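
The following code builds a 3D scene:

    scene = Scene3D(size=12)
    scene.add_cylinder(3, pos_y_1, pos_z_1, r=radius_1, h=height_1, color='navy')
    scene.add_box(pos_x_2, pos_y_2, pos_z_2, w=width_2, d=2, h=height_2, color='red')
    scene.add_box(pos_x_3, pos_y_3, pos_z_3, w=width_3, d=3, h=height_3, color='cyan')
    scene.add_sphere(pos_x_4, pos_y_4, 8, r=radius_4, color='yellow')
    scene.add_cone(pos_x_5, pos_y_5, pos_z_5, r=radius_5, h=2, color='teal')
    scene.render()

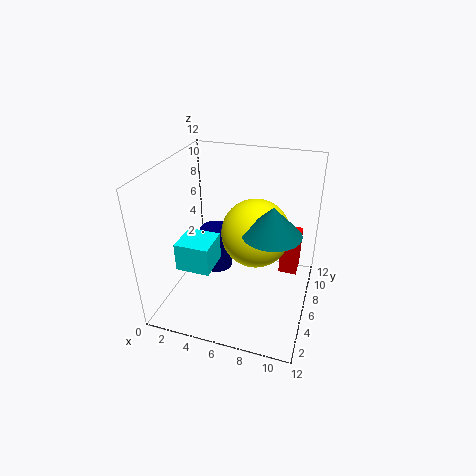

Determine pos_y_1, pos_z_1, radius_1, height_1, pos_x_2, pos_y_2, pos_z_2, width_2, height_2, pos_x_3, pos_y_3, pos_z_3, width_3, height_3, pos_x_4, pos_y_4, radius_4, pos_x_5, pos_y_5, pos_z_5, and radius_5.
pos_y_1 = 8.5; pos_z_1 = 1; radius_1 = 1.5; height_1 = 4; pos_x_2 = 9.5; pos_y_2 = 6.5; pos_z_2 = 3; width_2 = 1.5; height_2 = 3.5; pos_x_3 = 1; pos_y_3 = 4; pos_z_3 = 3; width_3 = 3; height_3 = 2.5; pos_x_4 = 8; pos_y_4 = 4; radius_4 = 2.5; pos_x_5 = 9.5; pos_y_5 = 2.5; pos_z_5 = 9; radius_5 = 2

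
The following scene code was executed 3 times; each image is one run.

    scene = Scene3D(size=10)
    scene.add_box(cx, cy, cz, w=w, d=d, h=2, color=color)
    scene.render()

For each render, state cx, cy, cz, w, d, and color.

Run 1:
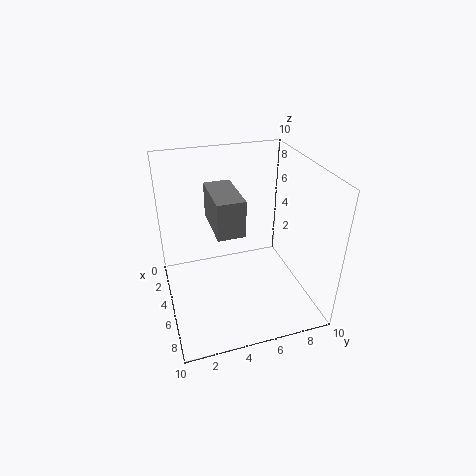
cx = 6.5, cy = 2.5, cz = 8, w = 3, d = 1.5, color = 'gray'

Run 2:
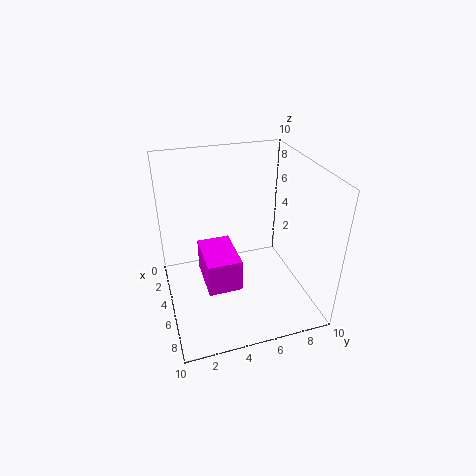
cx = 6, cy = 2, cz = 4, w = 3, d = 2, color = 'magenta'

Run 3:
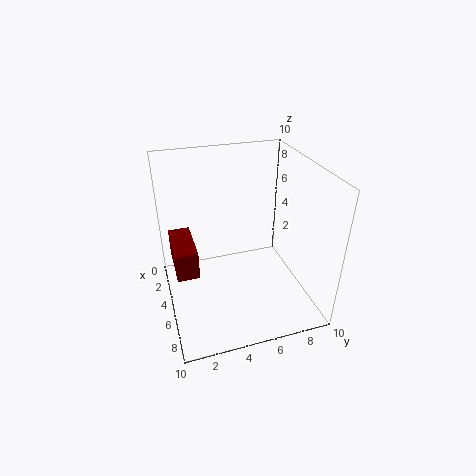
cx = 2.5, cy = 0.5, cz = 3, w = 3.5, d = 1.5, color = 'maroon'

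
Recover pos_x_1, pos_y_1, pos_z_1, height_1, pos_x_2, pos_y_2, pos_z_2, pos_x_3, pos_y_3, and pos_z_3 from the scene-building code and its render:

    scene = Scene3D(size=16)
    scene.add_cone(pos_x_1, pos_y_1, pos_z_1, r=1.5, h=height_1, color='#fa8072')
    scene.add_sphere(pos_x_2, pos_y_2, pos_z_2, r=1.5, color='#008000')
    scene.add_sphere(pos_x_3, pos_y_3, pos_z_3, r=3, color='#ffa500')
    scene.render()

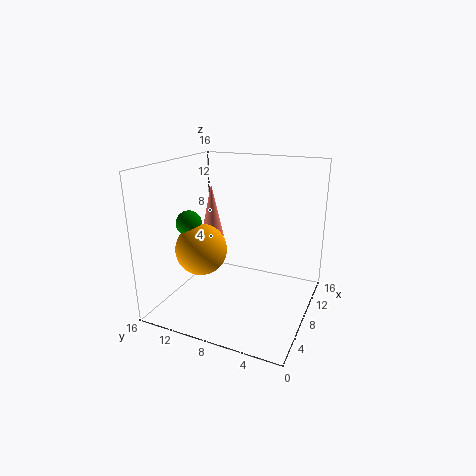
pos_x_1 = 13, pos_y_1 = 14, pos_z_1 = 5.5, height_1 = 7, pos_x_2 = 7.5, pos_y_2 = 14, pos_z_2 = 9, pos_x_3 = 7.5, pos_y_3 = 12.5, pos_z_3 = 6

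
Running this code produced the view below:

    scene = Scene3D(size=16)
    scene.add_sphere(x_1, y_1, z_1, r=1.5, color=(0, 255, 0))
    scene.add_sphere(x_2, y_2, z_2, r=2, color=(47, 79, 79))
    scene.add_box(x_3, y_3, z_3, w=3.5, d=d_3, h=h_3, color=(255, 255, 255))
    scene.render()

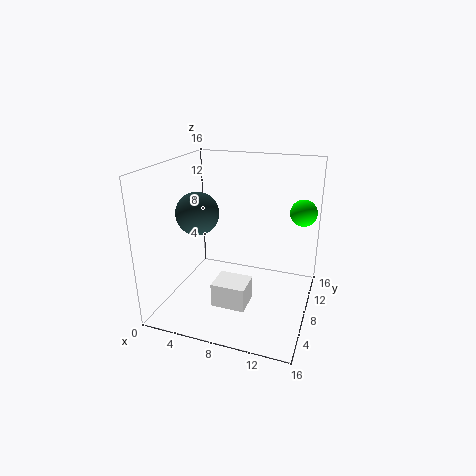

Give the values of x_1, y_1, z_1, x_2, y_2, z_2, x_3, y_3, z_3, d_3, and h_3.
x_1 = 14.5; y_1 = 11.5; z_1 = 10.5; x_2 = 6; y_2 = 2.5; z_2 = 12.5; x_3 = 7; y_3 = 2.5; z_3 = 2.5; d_3 = 3; h_3 = 2.5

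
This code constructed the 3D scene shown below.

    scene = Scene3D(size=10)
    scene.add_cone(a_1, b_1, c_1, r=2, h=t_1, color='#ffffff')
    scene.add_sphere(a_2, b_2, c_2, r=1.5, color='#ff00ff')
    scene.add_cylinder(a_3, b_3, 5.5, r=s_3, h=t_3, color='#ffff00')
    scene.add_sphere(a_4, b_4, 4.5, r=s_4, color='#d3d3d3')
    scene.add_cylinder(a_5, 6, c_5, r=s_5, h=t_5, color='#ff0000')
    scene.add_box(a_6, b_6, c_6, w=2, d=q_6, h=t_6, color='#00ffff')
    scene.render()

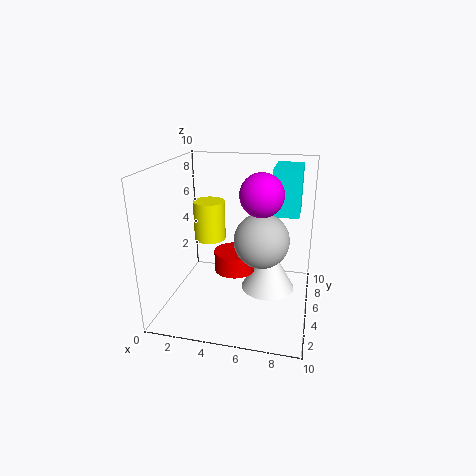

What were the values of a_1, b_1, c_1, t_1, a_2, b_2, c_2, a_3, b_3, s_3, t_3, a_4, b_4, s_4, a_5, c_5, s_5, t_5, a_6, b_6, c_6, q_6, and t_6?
a_1 = 7
b_1 = 6.5
c_1 = 0.5
t_1 = 3.5
a_2 = 6.5
b_2 = 5.5
c_2 = 8
a_3 = 3.5
b_3 = 3.5
s_3 = 1
t_3 = 2.5
a_4 = 6.5
b_4 = 6
s_4 = 2
a_5 = 4.5
c_5 = 2
s_5 = 1.5
t_5 = 1.5
a_6 = 7
b_6 = 7
c_6 = 6
q_6 = 3
t_6 = 3.5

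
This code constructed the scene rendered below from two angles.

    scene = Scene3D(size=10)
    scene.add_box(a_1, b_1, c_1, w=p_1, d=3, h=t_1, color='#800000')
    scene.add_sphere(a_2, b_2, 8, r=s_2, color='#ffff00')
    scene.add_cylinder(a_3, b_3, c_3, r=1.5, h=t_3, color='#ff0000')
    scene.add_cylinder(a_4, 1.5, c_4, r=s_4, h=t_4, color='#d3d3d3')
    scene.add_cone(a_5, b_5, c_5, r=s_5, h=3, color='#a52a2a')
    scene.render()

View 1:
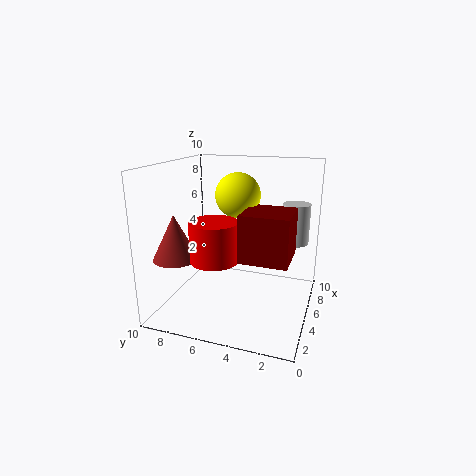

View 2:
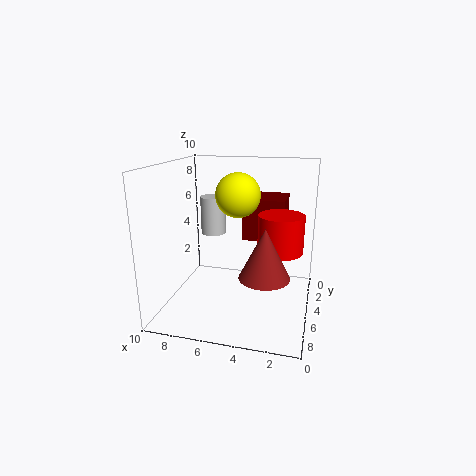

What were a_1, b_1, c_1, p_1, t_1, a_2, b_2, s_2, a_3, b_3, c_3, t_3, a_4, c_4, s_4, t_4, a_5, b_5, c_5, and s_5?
a_1 = 2, b_1 = 1, c_1 = 4.5, p_1 = 3, t_1 = 3, a_2 = 5, b_2 = 5, s_2 = 1.5, a_3 = 2, b_3 = 5.5, c_3 = 4.5, t_3 = 2.5, a_4 = 8, c_4 = 4, s_4 = 1, t_4 = 3, a_5 = 2.5, b_5 = 8.5, c_5 = 4, s_5 = 1.5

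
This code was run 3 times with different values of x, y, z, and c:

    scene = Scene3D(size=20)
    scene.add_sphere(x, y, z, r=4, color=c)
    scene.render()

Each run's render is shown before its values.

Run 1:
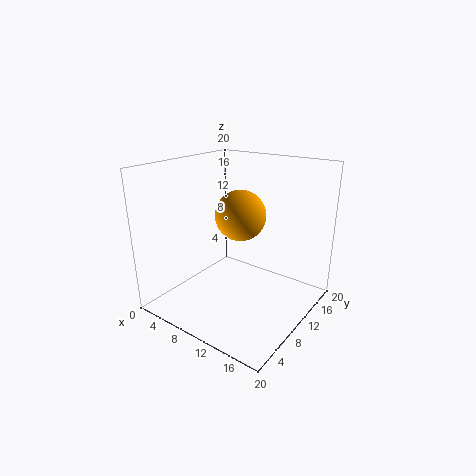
x = 6.5
y = 15.5
z = 11
c = 'orange'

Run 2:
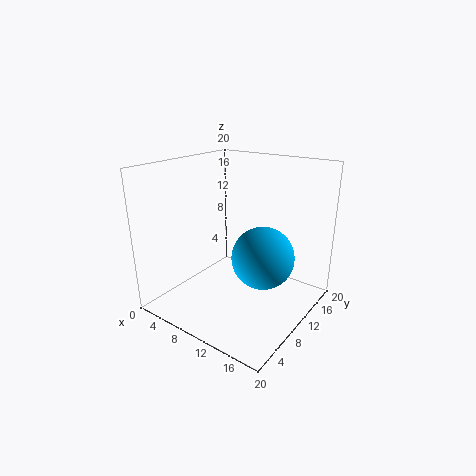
x = 15
y = 8.5
z = 9
c = 'deepskyblue'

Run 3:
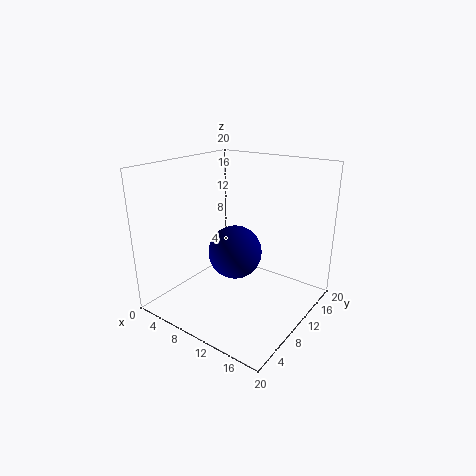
x = 8
y = 12
z = 6.5
c = 'navy'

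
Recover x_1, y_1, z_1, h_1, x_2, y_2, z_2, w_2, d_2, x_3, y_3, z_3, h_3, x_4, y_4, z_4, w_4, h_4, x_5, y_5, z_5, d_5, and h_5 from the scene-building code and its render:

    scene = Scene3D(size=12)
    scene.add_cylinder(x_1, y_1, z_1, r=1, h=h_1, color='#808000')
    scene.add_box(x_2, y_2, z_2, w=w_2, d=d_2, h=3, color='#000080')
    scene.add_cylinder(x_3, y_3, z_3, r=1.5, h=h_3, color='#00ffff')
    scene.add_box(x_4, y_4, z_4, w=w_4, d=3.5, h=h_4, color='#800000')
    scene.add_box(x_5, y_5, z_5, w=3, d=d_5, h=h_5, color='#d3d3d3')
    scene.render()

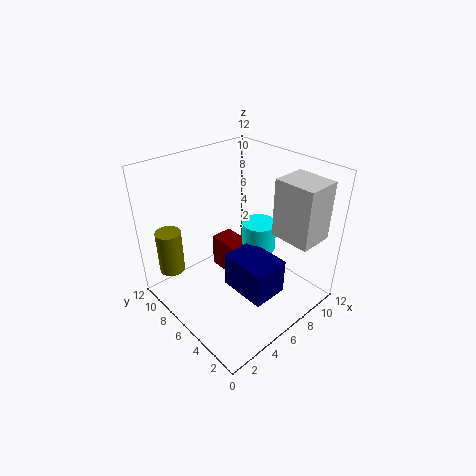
x_1 = 1
y_1 = 8.5
z_1 = 4
h_1 = 3.5
x_2 = 4.5
y_2 = 2
z_2 = 2
w_2 = 3
d_2 = 4
x_3 = 8.5
y_3 = 6
z_3 = 4
h_3 = 2.5
x_4 = 6
y_4 = 6
z_4 = 1.5
w_4 = 2
h_4 = 3
x_5 = 8.5
y_5 = 1
z_5 = 6
d_5 = 3.5
h_5 = 5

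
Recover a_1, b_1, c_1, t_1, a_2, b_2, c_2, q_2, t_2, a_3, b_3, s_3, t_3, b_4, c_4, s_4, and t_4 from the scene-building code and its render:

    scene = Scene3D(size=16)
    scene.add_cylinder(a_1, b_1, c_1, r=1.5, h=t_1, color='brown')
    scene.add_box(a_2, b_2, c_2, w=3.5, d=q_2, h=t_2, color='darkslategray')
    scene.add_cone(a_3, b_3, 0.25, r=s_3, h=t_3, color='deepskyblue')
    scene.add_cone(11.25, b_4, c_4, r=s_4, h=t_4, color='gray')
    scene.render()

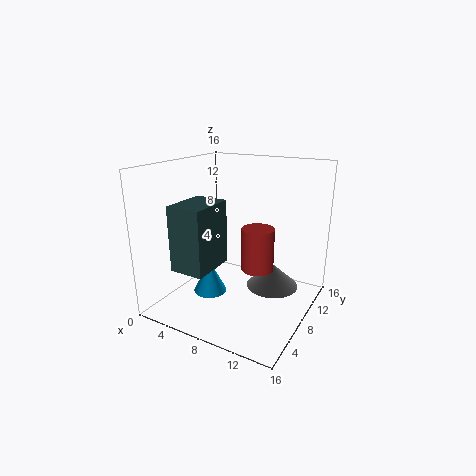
a_1 = 12.5, b_1 = 3.75, c_1 = 7.25, t_1 = 4, a_2 = 4.75, b_2 = 0.5, c_2 = 6.5, q_2 = 4.75, t_2 = 6.5, a_3 = 4, b_3 = 8, s_3 = 2, t_3 = 4, b_4 = 10.5, c_4 = 1.75, s_4 = 3, t_4 = 2.75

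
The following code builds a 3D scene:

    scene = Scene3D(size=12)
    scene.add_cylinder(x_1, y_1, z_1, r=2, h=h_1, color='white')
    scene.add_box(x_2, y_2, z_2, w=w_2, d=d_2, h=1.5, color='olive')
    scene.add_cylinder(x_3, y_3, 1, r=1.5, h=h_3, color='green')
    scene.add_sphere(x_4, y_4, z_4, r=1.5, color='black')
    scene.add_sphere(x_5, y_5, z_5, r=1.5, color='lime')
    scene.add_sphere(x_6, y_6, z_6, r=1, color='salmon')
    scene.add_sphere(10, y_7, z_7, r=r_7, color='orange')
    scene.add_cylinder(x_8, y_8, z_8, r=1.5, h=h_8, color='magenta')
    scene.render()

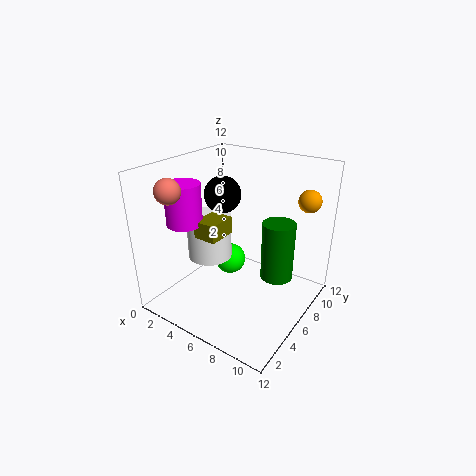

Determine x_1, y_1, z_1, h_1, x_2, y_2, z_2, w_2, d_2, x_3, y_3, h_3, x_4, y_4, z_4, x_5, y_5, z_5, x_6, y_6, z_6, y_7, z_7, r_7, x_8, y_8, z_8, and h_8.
x_1 = 2.5
y_1 = 6.5
z_1 = 3
h_1 = 4
x_2 = 3
y_2 = 4
z_2 = 6
w_2 = 2
d_2 = 2.5
x_3 = 8
y_3 = 9.5
h_3 = 5.5
x_4 = 4.5
y_4 = 6
z_4 = 9.5
x_5 = 3
y_5 = 9
z_5 = 1.5
x_6 = 2.5
y_6 = 2
z_6 = 10.5
y_7 = 11
z_7 = 8.5
r_7 = 1
x_8 = 2
y_8 = 4
z_8 = 7
h_8 = 3.5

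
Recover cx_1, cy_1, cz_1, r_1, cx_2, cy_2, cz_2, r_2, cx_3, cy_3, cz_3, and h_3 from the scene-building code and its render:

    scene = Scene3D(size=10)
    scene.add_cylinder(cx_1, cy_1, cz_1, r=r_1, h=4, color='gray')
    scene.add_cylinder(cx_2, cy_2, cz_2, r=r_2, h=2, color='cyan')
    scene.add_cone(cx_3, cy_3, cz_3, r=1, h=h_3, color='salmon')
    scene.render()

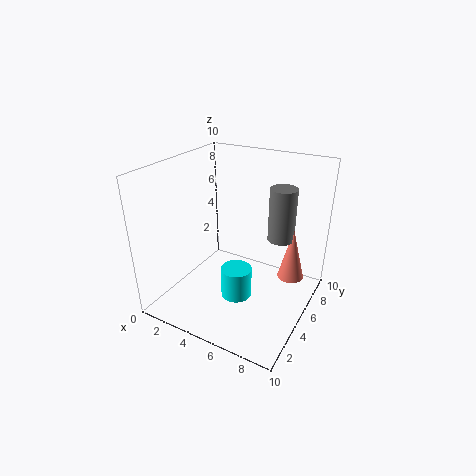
cx_1 = 7; cy_1 = 8; cz_1 = 4; r_1 = 1; cx_2 = 6; cy_2 = 3; cz_2 = 2; r_2 = 1; cx_3 = 8; cy_3 = 8; cz_3 = 1; h_3 = 4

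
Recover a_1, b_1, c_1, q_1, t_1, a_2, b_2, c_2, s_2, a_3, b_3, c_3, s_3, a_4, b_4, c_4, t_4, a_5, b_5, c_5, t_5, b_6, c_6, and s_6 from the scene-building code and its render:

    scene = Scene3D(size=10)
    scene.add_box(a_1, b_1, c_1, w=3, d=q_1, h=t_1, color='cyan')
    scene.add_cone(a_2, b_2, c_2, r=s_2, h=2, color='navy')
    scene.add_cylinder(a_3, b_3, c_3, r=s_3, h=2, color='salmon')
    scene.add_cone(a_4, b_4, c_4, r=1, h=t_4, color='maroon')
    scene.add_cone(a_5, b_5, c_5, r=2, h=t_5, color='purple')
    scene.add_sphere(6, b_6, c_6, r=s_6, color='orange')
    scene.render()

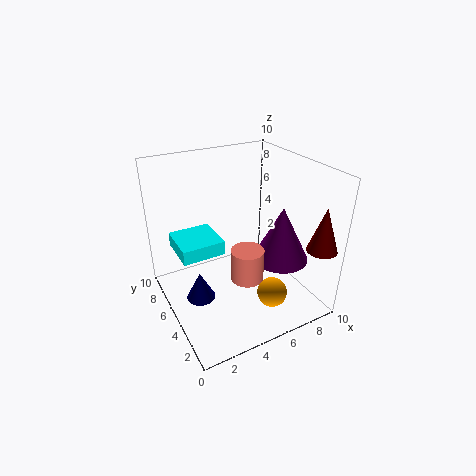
a_1 = 1
b_1 = 5
c_1 = 4
q_1 = 3
t_1 = 1
a_2 = 2
b_2 = 5
c_2 = 1
s_2 = 1
a_3 = 4
b_3 = 2
c_3 = 4
s_3 = 1
a_4 = 9
b_4 = 1
c_4 = 5
t_4 = 3
a_5 = 8
b_5 = 4
c_5 = 3
t_5 = 4
b_6 = 2
c_6 = 2
s_6 = 1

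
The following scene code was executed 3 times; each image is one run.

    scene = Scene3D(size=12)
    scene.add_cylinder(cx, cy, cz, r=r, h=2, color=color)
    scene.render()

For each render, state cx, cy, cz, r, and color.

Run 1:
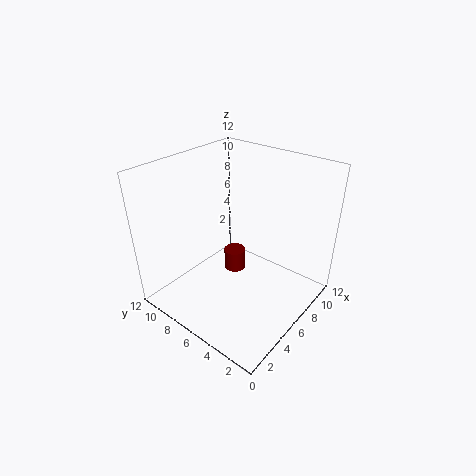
cx = 8, cy = 8, cz = 1, r = 1, color = 'maroon'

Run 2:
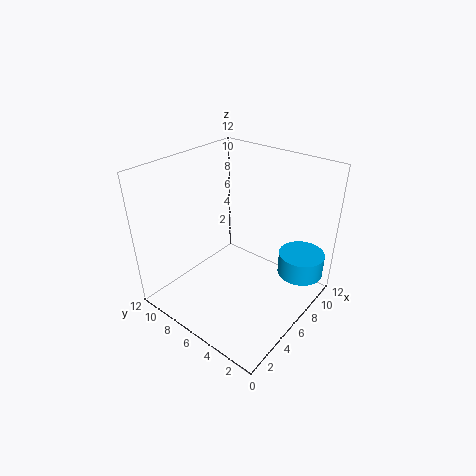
cx = 10, cy = 2, cz = 2, r = 2, color = 'deepskyblue'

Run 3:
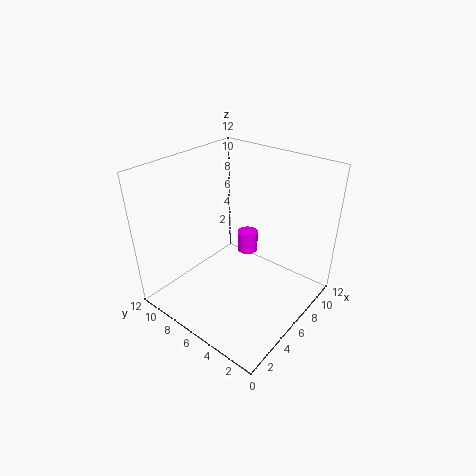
cx = 10, cy = 8, cz = 2, r = 1, color = 'magenta'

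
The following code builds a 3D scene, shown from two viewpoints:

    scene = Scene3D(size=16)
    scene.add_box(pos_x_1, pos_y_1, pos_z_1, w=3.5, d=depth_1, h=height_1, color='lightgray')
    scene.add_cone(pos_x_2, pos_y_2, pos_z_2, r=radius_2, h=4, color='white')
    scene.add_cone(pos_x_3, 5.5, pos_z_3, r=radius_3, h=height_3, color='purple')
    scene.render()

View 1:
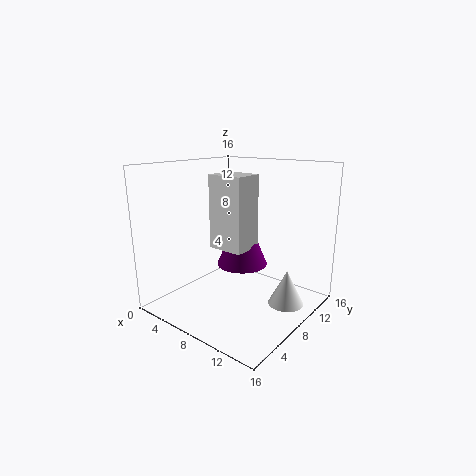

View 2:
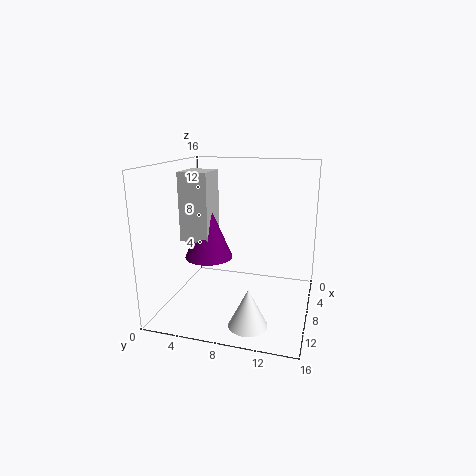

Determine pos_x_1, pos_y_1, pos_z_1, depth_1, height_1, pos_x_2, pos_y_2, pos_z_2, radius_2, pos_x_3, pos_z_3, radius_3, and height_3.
pos_x_1 = 8.5; pos_y_1 = 3; pos_z_1 = 8.5; depth_1 = 3; height_1 = 7; pos_x_2 = 13; pos_y_2 = 10.5; pos_z_2 = 0.5; radius_2 = 2; pos_x_3 = 10.5; pos_z_3 = 6.5; radius_3 = 2.5; height_3 = 6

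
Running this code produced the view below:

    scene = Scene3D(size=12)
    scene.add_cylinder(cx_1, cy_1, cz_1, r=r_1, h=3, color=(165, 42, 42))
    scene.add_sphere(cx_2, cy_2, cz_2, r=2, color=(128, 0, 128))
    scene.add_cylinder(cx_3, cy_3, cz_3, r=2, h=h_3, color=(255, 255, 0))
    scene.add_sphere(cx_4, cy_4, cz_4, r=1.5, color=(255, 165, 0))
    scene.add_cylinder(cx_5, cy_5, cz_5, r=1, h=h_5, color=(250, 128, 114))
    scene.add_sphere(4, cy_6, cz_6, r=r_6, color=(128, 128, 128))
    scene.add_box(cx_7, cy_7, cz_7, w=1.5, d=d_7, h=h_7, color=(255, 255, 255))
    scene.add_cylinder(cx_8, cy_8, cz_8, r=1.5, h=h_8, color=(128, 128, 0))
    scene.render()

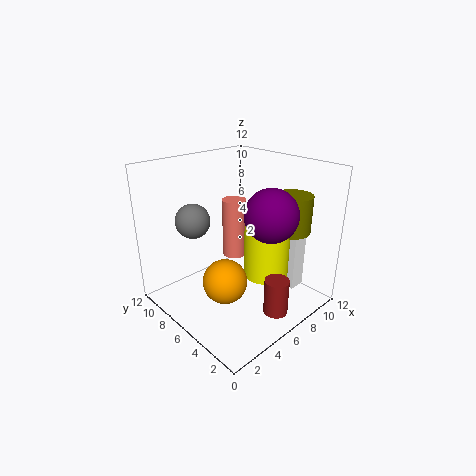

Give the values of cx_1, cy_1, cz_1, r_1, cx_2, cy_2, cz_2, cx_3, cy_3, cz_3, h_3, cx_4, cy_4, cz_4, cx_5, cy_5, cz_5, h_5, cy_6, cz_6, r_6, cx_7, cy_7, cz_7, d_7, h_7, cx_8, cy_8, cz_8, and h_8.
cx_1 = 6.5
cy_1 = 2
cz_1 = 0.5
r_1 = 1
cx_2 = 6
cy_2 = 2.5
cz_2 = 9
cx_3 = 8.5
cy_3 = 5
cz_3 = 2
h_3 = 6
cx_4 = 1.5
cy_4 = 2.5
cz_4 = 5.5
cx_5 = 6.5
cy_5 = 7
cz_5 = 4
h_5 = 5
cy_6 = 9.5
cz_6 = 7
r_6 = 1.5
cx_7 = 10
cy_7 = 3
cz_7 = 0.5
d_7 = 3
h_7 = 5
cx_8 = 8.5
cy_8 = 2.5
cz_8 = 7
h_8 = 3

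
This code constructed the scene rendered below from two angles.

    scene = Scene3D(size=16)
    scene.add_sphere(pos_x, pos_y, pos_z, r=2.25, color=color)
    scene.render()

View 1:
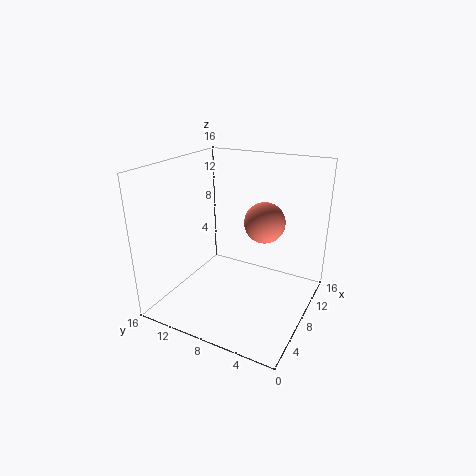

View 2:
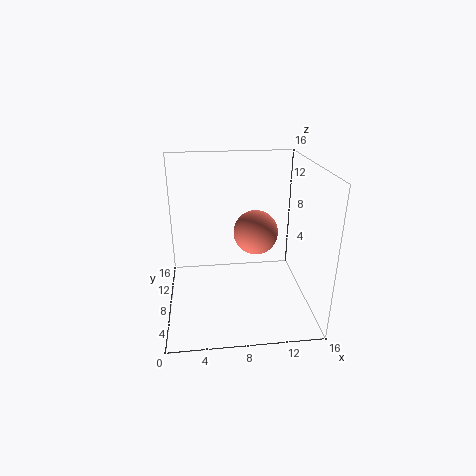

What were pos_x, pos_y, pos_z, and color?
pos_x = 9.5
pos_y = 5.5
pos_z = 9.75
color = 'salmon'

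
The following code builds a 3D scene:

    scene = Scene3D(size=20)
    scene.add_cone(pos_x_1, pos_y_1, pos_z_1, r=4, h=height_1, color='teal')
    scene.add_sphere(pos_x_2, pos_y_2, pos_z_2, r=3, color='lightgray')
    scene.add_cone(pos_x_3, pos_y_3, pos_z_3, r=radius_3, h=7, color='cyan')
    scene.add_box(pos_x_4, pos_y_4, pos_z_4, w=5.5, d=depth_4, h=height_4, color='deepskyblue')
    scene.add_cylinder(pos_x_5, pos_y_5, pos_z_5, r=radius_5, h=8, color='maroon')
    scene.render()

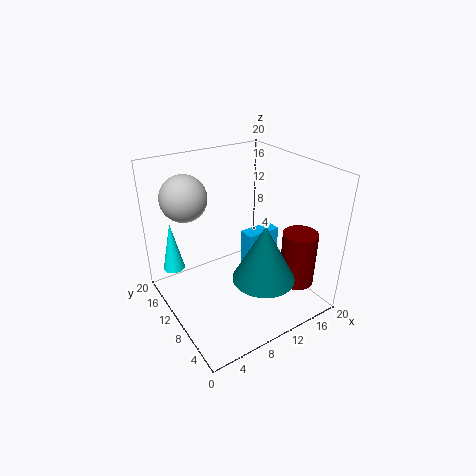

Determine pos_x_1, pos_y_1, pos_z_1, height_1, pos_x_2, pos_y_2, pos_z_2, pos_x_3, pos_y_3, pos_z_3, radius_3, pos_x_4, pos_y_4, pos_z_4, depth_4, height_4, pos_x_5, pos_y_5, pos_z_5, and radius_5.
pos_x_1 = 10
pos_y_1 = 4
pos_z_1 = 7
height_1 = 7.5
pos_x_2 = 3.5
pos_y_2 = 12.5
pos_z_2 = 16.5
pos_x_3 = 2
pos_y_3 = 14.5
pos_z_3 = 5.5
radius_3 = 1.5
pos_x_4 = 13.5
pos_y_4 = 12
pos_z_4 = 1
depth_4 = 2.5
height_4 = 7
pos_x_5 = 17.5
pos_y_5 = 5.5
pos_z_5 = 2.5
radius_5 = 2.5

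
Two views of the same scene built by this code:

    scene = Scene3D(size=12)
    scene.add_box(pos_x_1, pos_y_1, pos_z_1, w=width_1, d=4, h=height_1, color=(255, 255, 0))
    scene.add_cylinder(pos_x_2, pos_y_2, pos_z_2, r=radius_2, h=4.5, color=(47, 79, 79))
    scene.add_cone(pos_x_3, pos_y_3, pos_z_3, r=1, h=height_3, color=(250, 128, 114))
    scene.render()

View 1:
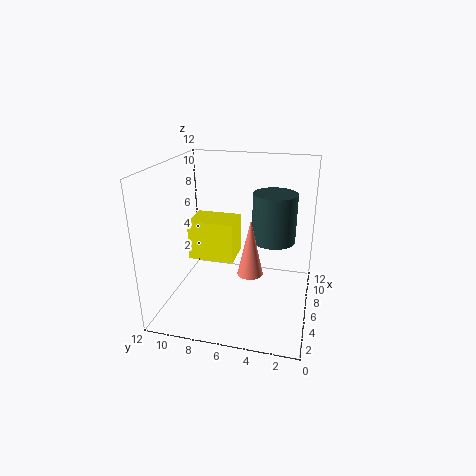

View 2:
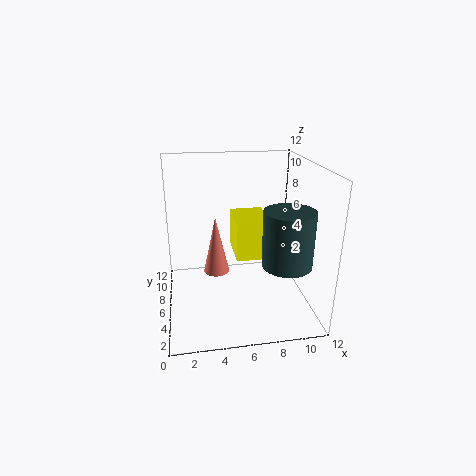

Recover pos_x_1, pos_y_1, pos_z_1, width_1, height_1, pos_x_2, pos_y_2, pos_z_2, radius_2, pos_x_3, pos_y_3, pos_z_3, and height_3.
pos_x_1 = 6, pos_y_1 = 6.5, pos_z_1 = 3.5, width_1 = 3, height_1 = 3.5, pos_x_2 = 9.5, pos_y_2 = 3.5, pos_z_2 = 4.5, radius_2 = 2, pos_x_3 = 4, pos_y_3 = 4.5, pos_z_3 = 4, height_3 = 4.5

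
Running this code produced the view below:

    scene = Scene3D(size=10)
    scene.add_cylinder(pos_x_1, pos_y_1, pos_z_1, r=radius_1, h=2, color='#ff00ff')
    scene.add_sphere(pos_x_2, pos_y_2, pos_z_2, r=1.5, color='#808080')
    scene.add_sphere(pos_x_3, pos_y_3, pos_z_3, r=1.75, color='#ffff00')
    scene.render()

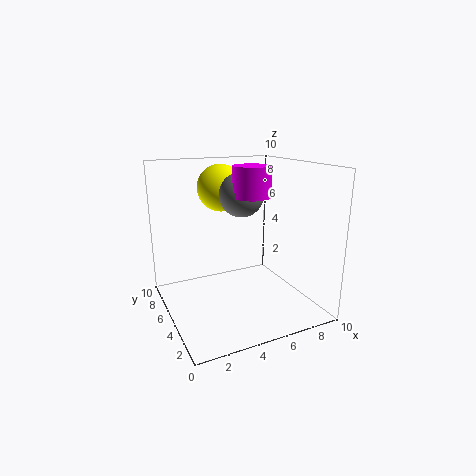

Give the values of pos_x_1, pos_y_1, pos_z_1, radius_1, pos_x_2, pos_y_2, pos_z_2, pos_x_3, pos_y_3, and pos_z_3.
pos_x_1 = 5.5
pos_y_1 = 4
pos_z_1 = 8
radius_1 = 1.25
pos_x_2 = 5.25
pos_y_2 = 5
pos_z_2 = 8
pos_x_3 = 5
pos_y_3 = 8
pos_z_3 = 8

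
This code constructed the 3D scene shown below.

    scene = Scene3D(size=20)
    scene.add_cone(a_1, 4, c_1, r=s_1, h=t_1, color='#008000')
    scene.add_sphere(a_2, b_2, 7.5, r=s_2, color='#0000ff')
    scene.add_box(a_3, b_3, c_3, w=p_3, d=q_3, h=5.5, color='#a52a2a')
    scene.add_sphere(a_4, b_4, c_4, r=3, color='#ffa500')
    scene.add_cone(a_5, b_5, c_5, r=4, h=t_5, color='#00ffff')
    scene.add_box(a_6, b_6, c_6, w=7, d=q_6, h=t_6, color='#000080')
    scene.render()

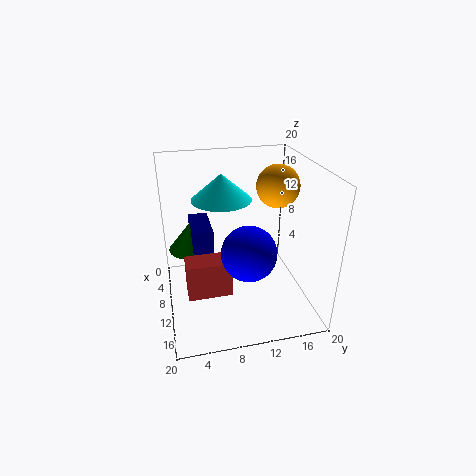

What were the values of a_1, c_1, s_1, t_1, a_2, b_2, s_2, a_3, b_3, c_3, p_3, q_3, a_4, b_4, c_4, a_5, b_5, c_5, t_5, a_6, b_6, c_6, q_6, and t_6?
a_1 = 3.5, c_1 = 5.5, s_1 = 3.5, t_1 = 4.5, a_2 = 10.5, b_2 = 11.5, s_2 = 4, a_3 = 7.5, b_3 = 2.5, c_3 = 1, p_3 = 3.5, q_3 = 6.5, a_4 = 8.5, b_4 = 16, c_4 = 16.5, a_5 = 9, b_5 = 8, c_5 = 15.5, t_5 = 3.5, a_6 = 0.5, b_6 = 4, c_6 = 5.5, q_6 = 3, t_6 = 4.5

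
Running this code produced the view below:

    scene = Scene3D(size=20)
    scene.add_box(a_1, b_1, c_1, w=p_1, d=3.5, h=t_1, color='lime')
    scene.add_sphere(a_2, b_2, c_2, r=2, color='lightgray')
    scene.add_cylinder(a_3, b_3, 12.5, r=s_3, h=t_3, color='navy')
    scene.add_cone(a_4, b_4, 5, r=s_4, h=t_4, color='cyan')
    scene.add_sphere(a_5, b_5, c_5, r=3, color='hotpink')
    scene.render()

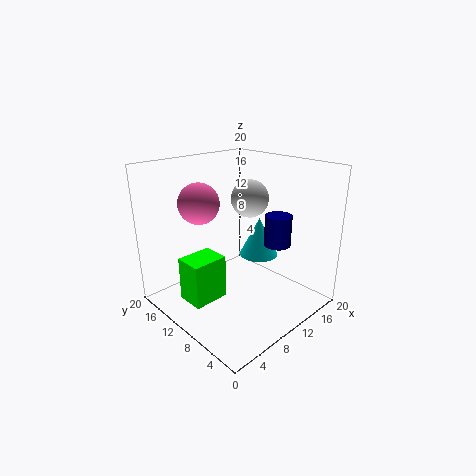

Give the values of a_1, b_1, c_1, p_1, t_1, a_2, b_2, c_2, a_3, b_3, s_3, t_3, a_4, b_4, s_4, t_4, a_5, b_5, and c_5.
a_1 = 0.5; b_1 = 7; c_1 = 4.5; p_1 = 4.5; t_1 = 5.5; a_2 = 5.5; b_2 = 3.5; c_2 = 18; a_3 = 8; b_3 = 1.5; s_3 = 1.5; t_3 = 3.5; a_4 = 16; b_4 = 11.5; s_4 = 3; t_4 = 6; a_5 = 8; b_5 = 16; c_5 = 14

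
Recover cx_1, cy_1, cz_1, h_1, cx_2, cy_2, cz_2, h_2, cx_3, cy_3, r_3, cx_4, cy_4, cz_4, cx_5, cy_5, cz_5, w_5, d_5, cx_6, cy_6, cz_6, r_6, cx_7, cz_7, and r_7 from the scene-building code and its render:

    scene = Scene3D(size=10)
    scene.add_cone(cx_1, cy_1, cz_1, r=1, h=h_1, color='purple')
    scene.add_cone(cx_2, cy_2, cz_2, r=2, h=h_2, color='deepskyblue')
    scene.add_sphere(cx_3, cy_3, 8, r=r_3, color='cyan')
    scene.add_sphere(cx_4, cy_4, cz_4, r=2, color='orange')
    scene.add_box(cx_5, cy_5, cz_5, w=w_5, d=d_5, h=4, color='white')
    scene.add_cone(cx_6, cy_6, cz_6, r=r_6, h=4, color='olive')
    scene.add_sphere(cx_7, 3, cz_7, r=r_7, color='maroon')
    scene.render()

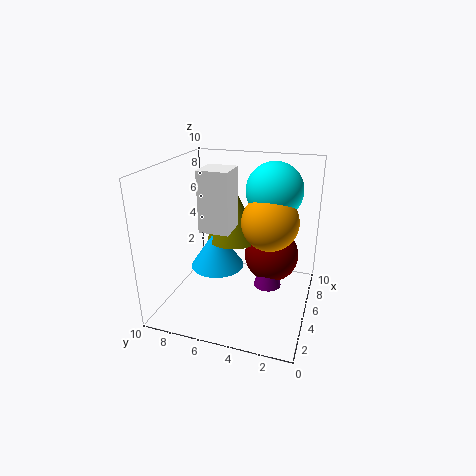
cx_1 = 6
cy_1 = 3
cz_1 = 1
h_1 = 4
cx_2 = 6
cy_2 = 7
cz_2 = 2
h_2 = 3
cx_3 = 7
cy_3 = 3
r_3 = 2
cx_4 = 6
cy_4 = 3
cz_4 = 6
cx_5 = 3
cy_5 = 5
cz_5 = 6
w_5 = 2
d_5 = 2
cx_6 = 7
cy_6 = 6
cz_6 = 4
r_6 = 2
cx_7 = 7
cz_7 = 3
r_7 = 2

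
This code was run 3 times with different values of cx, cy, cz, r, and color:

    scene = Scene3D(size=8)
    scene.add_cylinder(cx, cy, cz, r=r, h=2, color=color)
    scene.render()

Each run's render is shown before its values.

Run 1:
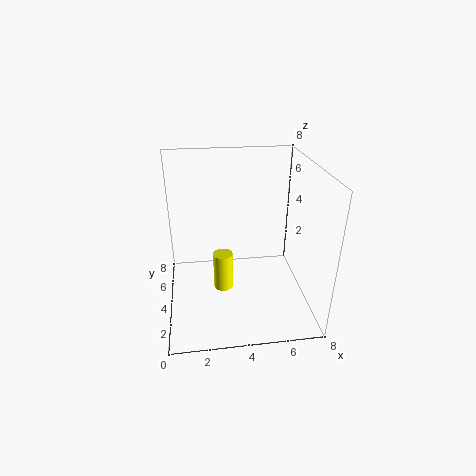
cx = 3
cy = 2.5
cz = 2
r = 0.5
color = 'yellow'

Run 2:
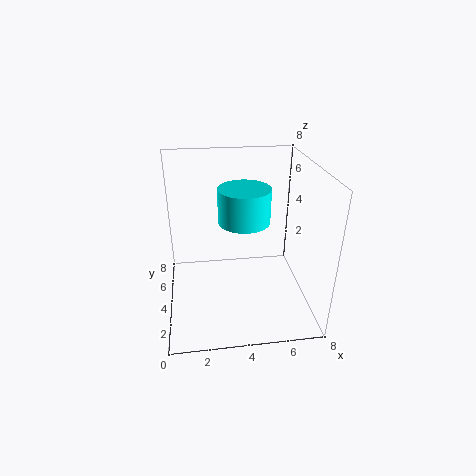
cx = 4.5
cy = 5
cz = 4.5
r = 1.5
color = 'cyan'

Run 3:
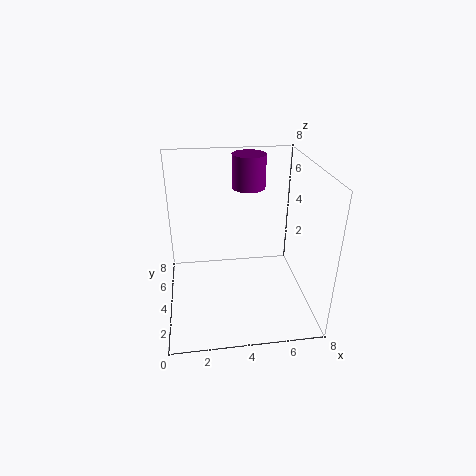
cx = 5
cy = 6.5
cz = 6
r = 1
color = 'purple'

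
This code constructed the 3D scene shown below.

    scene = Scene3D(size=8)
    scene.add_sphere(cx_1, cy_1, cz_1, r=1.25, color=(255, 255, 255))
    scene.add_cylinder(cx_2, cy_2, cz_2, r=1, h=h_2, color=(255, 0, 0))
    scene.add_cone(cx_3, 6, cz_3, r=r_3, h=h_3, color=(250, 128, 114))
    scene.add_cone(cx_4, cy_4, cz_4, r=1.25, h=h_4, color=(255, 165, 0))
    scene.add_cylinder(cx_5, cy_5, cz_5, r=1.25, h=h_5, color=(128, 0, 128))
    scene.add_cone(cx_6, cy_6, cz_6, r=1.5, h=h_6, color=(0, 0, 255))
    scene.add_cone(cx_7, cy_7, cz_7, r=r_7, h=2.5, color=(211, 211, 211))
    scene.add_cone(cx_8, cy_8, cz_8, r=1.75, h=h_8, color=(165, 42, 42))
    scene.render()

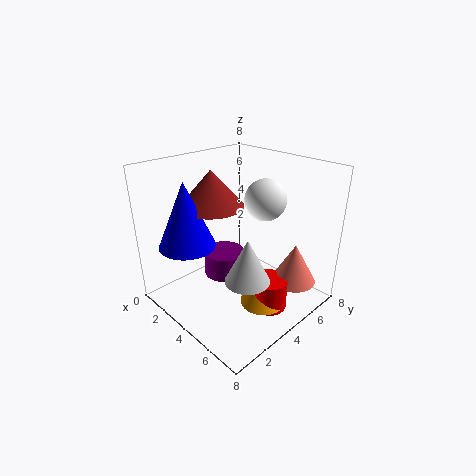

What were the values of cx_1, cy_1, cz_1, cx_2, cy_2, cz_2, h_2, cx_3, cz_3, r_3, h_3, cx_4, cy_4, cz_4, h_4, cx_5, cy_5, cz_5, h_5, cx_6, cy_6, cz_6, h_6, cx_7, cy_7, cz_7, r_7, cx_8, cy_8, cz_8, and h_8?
cx_1 = 3.75; cy_1 = 6.5; cz_1 = 5.5; cx_2 = 6; cy_2 = 4.5; cz_2 = 0.25; h_2 = 1.75; cx_3 = 6.5; cz_3 = 1.5; r_3 = 1.25; h_3 = 2.25; cx_4 = 5.75; cy_4 = 4.25; cz_4 = 0.5; h_4 = 2; cx_5 = 2.25; cy_5 = 4.5; cz_5 = 0.75; h_5 = 1.5; cx_6 = 2.75; cy_6 = 1.5; cz_6 = 4; h_6 = 3.5; cx_7 = 5.25; cy_7 = 3.5; cz_7 = 2; r_7 = 1.25; cx_8 = 2.75; cy_8 = 3.25; cz_8 = 5.75; h_8 = 2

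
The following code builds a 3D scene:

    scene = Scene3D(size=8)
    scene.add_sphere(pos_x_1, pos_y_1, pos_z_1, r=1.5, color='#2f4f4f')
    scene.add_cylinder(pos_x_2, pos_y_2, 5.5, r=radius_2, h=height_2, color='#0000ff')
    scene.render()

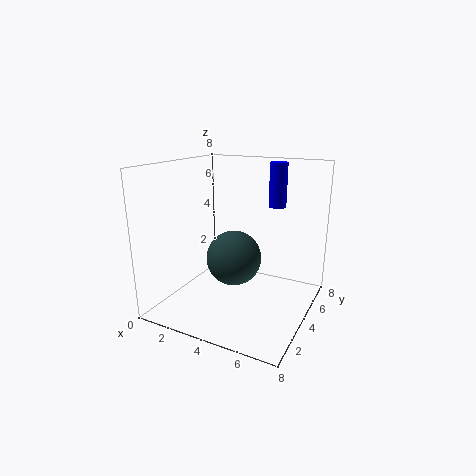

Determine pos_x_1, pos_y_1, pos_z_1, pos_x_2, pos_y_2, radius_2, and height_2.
pos_x_1 = 4, pos_y_1 = 3.5, pos_z_1 = 3, pos_x_2 = 5.5, pos_y_2 = 6, radius_2 = 0.5, height_2 = 2.5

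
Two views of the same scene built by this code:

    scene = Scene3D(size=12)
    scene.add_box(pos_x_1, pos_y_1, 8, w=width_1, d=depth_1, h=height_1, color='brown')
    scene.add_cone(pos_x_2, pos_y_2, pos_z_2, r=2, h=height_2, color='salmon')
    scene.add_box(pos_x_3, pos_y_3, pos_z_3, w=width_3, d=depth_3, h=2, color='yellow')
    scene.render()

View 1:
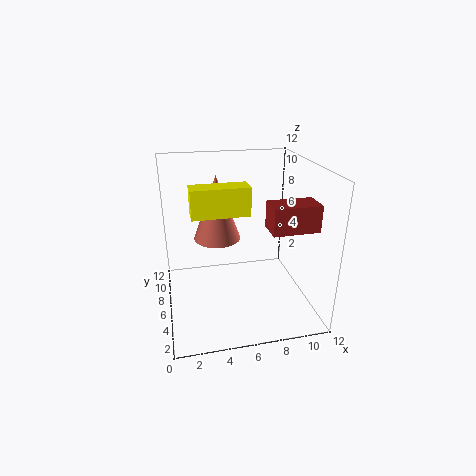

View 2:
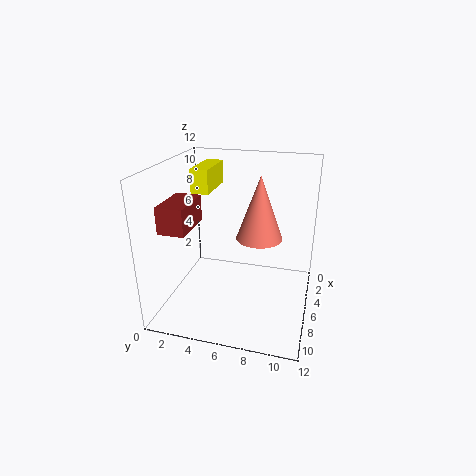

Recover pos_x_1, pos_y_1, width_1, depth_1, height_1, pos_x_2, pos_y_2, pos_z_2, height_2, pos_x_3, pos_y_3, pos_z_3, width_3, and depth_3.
pos_x_1 = 7.5, pos_y_1 = 1.5, width_1 = 3.5, depth_1 = 2, height_1 = 2, pos_x_2 = 4.5, pos_y_2 = 7.5, pos_z_2 = 5.5, height_2 = 5.5, pos_x_3 = 2, pos_y_3 = 2, pos_z_3 = 9.5, width_3 = 4, depth_3 = 1.5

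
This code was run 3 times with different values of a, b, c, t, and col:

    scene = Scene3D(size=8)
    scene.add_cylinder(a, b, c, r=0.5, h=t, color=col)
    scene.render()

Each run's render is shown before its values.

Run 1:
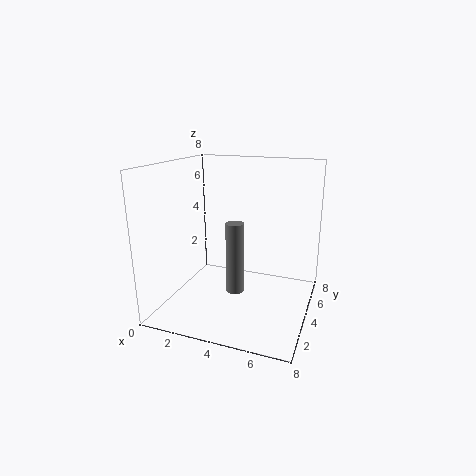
a = 4
b = 3.5
c = 1
t = 4
col = 'gray'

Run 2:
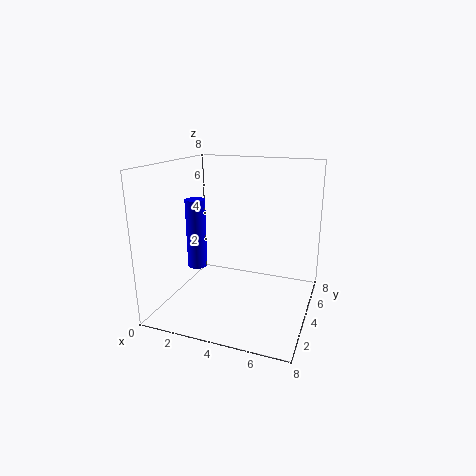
a = 2.5
b = 2
c = 3
t = 3.5
col = 'blue'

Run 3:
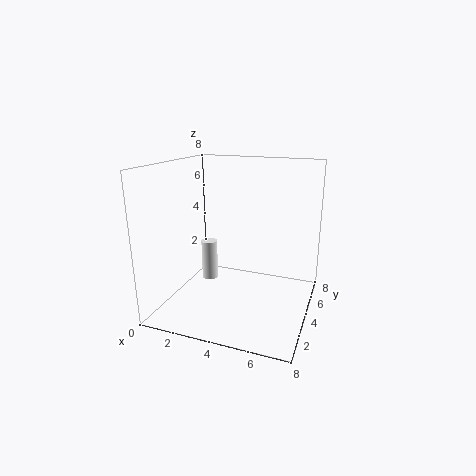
a = 1.5
b = 5.5
c = 0.5
t = 2.5
col = 'white'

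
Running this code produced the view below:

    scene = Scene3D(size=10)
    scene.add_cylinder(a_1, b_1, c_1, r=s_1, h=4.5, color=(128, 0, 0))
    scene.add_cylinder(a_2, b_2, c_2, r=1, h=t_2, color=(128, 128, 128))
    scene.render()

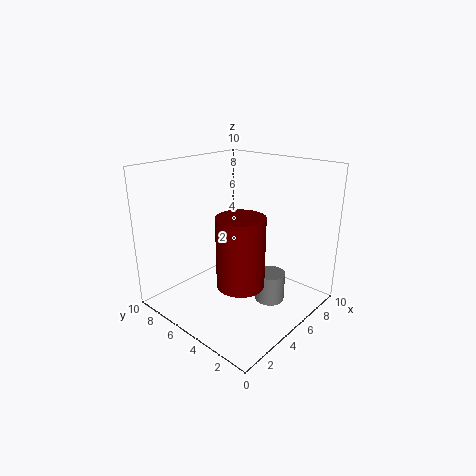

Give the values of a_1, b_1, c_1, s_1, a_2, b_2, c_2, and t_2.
a_1 = 3; b_1 = 3; c_1 = 3; s_1 = 1.5; a_2 = 5.5; b_2 = 2.5; c_2 = 1; t_2 = 2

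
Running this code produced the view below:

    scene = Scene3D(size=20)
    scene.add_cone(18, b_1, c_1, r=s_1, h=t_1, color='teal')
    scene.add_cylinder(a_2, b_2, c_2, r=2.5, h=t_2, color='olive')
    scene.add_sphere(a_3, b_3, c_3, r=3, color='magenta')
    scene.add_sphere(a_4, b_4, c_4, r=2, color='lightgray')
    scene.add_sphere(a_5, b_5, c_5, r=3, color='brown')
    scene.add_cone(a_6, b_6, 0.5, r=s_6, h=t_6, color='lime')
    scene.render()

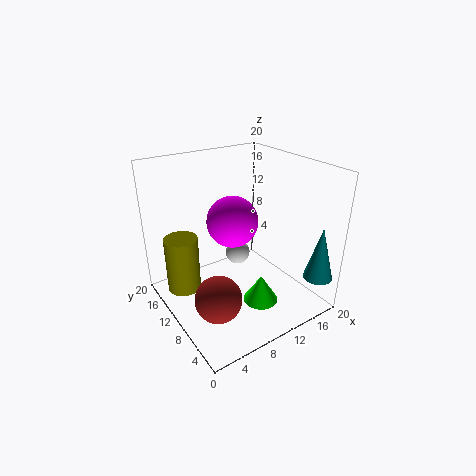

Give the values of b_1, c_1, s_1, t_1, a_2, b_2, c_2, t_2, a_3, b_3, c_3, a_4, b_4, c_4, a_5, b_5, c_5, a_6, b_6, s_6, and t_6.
b_1 = 2; c_1 = 5; s_1 = 2; t_1 = 7.5; a_2 = 4; b_2 = 16; c_2 = 0.5; t_2 = 8.5; a_3 = 6.5; b_3 = 6; c_3 = 15; a_4 = 14; b_4 = 16; c_4 = 3.5; a_5 = 4; b_5 = 5.5; c_5 = 5; a_6 = 12; b_6 = 7; s_6 = 2.5; t_6 = 4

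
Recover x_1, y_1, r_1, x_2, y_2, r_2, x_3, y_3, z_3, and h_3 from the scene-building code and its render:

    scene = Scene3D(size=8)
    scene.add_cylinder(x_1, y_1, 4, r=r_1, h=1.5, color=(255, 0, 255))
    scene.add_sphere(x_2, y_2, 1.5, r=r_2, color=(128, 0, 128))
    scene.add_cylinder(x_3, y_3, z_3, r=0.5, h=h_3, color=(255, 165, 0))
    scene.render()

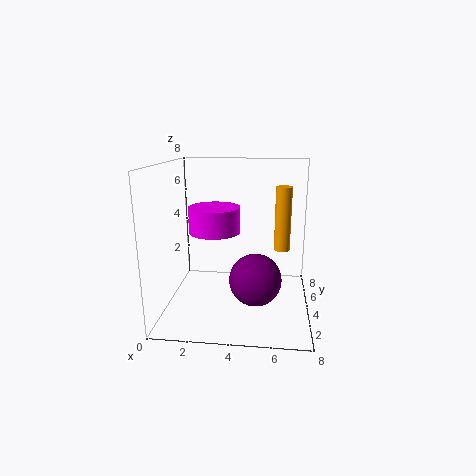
x_1 = 2.5
y_1 = 5
r_1 = 1.5
x_2 = 5
y_2 = 4
r_2 = 1.5
x_3 = 6.5
y_3 = 6.5
z_3 = 2.5
h_3 = 4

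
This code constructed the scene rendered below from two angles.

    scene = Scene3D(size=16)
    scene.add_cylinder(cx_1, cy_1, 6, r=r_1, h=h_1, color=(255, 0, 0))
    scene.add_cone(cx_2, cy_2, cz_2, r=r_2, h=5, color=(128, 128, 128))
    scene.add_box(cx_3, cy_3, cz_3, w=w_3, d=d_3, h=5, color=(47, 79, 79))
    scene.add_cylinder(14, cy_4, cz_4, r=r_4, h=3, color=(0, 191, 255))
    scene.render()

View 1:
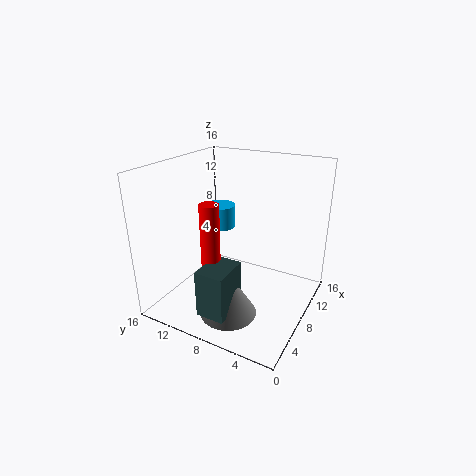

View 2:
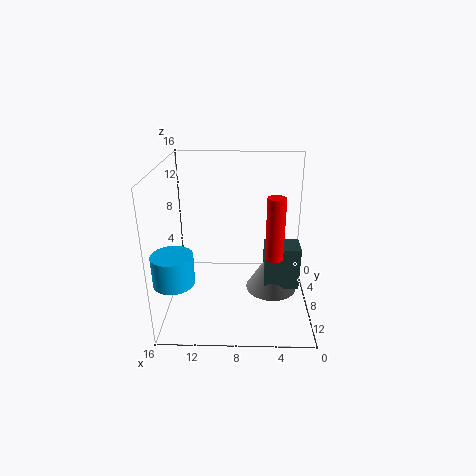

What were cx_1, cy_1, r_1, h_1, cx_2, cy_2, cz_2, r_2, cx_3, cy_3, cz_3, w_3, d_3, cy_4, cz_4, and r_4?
cx_1 = 4
cy_1 = 9
r_1 = 1
h_1 = 7
cx_2 = 4
cy_2 = 7
cz_2 = 1
r_2 = 3
cx_3 = 1
cy_3 = 6
cz_3 = 2
w_3 = 4
d_3 = 3
cy_4 = 14
cz_4 = 6
r_4 = 2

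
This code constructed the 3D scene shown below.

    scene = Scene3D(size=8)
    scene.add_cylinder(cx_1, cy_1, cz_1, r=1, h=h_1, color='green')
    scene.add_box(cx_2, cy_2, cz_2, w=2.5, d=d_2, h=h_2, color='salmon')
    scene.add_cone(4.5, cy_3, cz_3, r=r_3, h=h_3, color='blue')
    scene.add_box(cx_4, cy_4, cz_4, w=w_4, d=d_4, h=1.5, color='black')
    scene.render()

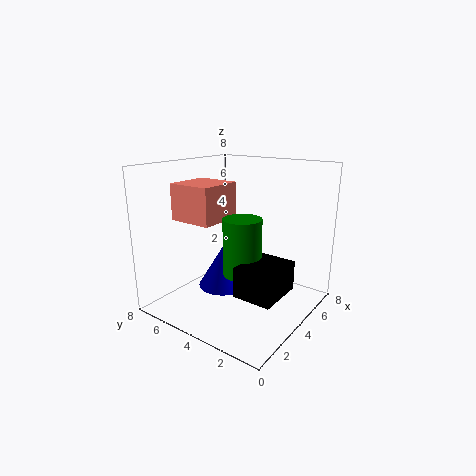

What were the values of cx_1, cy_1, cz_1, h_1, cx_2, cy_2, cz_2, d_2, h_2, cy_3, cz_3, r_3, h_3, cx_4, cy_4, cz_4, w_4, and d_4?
cx_1 = 3; cy_1 = 3; cz_1 = 2.5; h_1 = 3; cx_2 = 2; cy_2 = 4.5; cz_2 = 5; d_2 = 2.5; h_2 = 2; cy_3 = 5.5; cz_3 = 0.5; r_3 = 1.5; h_3 = 2.5; cx_4 = 1.5; cy_4 = 0.5; cz_4 = 2; w_4 = 2.5; d_4 = 2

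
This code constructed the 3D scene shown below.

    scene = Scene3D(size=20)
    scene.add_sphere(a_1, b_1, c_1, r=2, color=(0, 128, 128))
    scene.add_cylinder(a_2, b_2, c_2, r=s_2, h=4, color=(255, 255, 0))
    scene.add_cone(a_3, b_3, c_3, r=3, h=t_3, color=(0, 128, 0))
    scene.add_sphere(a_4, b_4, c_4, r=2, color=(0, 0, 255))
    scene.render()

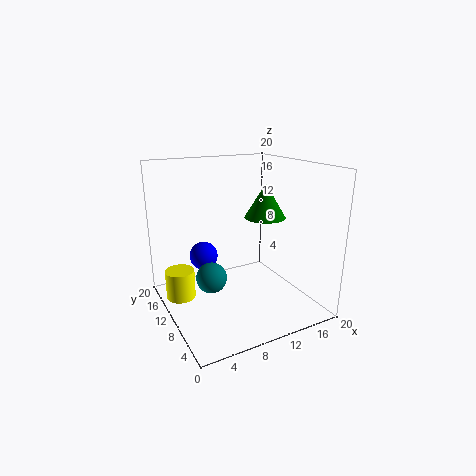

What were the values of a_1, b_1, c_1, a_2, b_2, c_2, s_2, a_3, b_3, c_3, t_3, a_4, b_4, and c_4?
a_1 = 5, b_1 = 8, c_1 = 6, a_2 = 2, b_2 = 12, c_2 = 2, s_2 = 2, a_3 = 15, b_3 = 11, c_3 = 12, t_3 = 5, a_4 = 6, b_4 = 13, c_4 = 7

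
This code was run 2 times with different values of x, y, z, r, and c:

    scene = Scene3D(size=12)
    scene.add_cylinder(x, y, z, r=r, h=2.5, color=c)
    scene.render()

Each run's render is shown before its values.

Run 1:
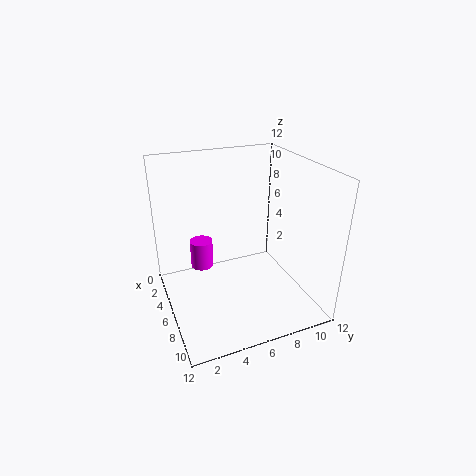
x = 3.5
y = 3.5
z = 2.5
r = 1
c = 'magenta'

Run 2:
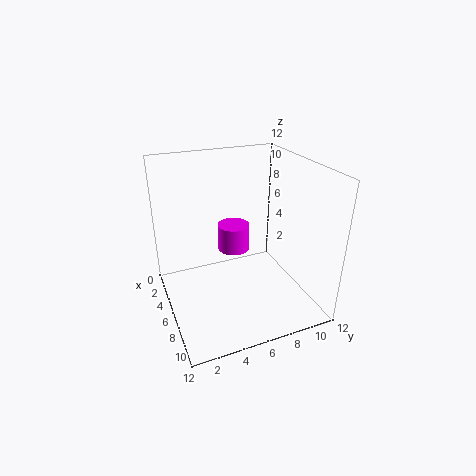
x = 2.5
y = 7
z = 3
r = 1.5
c = 'magenta'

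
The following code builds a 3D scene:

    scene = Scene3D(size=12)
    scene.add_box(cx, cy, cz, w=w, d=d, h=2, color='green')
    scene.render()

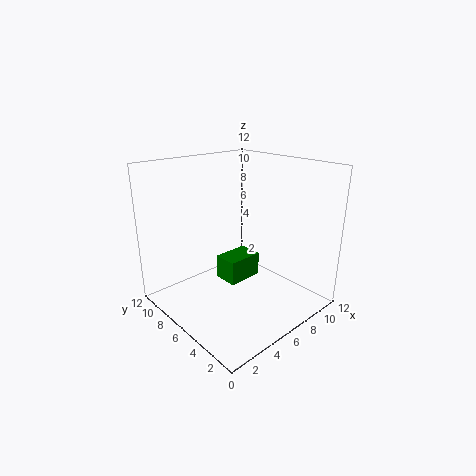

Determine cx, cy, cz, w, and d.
cx = 4.5
cy = 5
cz = 2.5
w = 3
d = 2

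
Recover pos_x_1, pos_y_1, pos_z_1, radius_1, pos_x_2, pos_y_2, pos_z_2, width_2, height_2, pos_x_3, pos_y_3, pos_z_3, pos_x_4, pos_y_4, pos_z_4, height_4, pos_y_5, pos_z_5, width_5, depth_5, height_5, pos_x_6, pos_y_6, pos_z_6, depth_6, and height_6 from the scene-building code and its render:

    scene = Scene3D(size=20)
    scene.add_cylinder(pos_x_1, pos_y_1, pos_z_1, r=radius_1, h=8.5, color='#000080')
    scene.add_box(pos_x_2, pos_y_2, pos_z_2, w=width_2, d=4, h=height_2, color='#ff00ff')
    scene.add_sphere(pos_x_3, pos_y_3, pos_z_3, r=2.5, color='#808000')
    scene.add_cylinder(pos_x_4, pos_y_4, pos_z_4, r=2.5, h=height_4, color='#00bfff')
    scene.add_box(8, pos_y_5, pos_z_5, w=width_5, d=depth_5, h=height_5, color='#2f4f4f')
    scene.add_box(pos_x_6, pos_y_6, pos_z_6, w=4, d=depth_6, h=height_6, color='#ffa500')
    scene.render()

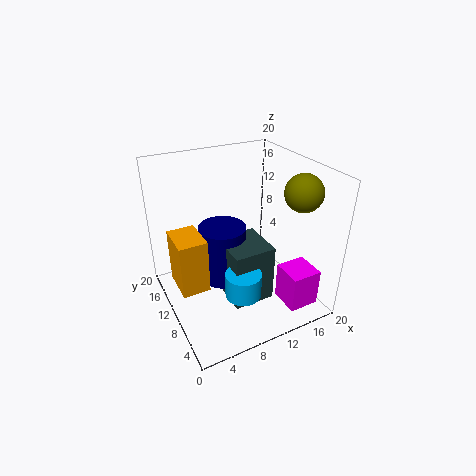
pos_x_1 = 9
pos_y_1 = 13
pos_z_1 = 2
radius_1 = 3.5
pos_x_2 = 13
pos_y_2 = 0.5
pos_z_2 = 3
width_2 = 4
height_2 = 5
pos_x_3 = 17
pos_y_3 = 5.5
pos_z_3 = 17
pos_x_4 = 9
pos_y_4 = 6.5
pos_z_4 = 3
height_4 = 3.5
pos_y_5 = 6.5
pos_z_5 = 0.5
width_5 = 6
depth_5 = 6.5
height_5 = 8.5
pos_x_6 = 1.5
pos_y_6 = 10
pos_z_6 = 2.5
depth_6 = 5.5
height_6 = 8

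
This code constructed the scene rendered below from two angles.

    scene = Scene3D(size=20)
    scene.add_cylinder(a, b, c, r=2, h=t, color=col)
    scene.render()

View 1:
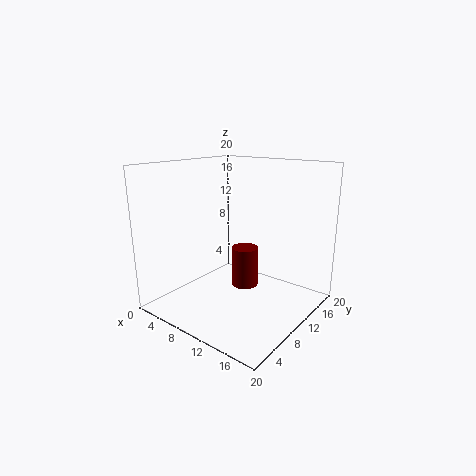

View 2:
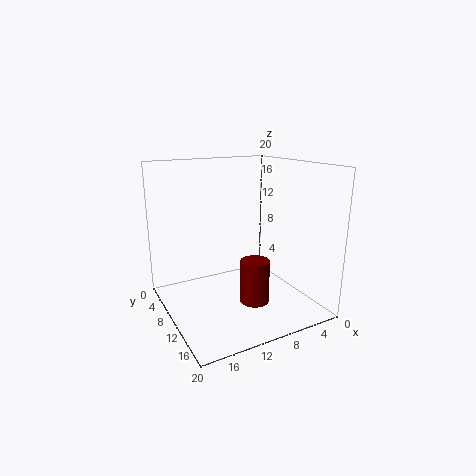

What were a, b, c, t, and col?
a = 9, b = 13, c = 1.5, t = 6, col = 'maroon'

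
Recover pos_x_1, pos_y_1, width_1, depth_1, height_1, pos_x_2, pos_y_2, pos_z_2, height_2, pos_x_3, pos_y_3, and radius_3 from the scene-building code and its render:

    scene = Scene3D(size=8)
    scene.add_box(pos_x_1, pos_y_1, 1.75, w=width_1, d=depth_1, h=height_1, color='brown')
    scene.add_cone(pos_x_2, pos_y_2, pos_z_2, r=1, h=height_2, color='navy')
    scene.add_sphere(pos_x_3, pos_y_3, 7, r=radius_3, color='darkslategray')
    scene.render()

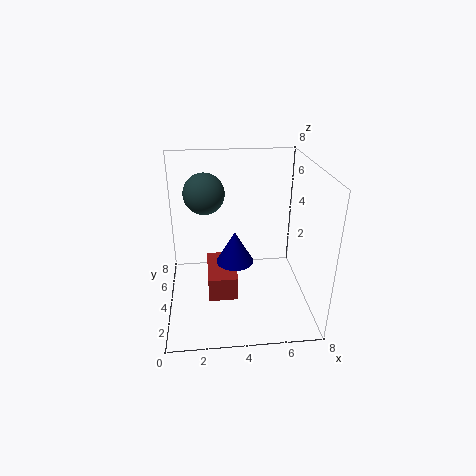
pos_x_1 = 2.25; pos_y_1 = 1.5; width_1 = 1.5; depth_1 = 2.75; height_1 = 1.25; pos_x_2 = 3.75; pos_y_2 = 3.25; pos_z_2 = 3; height_2 = 1.75; pos_x_3 = 2.25; pos_y_3 = 3; radius_3 = 1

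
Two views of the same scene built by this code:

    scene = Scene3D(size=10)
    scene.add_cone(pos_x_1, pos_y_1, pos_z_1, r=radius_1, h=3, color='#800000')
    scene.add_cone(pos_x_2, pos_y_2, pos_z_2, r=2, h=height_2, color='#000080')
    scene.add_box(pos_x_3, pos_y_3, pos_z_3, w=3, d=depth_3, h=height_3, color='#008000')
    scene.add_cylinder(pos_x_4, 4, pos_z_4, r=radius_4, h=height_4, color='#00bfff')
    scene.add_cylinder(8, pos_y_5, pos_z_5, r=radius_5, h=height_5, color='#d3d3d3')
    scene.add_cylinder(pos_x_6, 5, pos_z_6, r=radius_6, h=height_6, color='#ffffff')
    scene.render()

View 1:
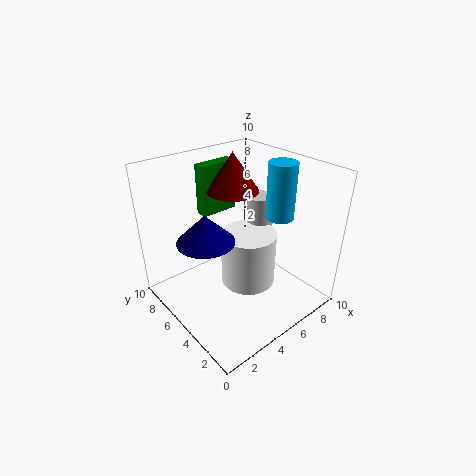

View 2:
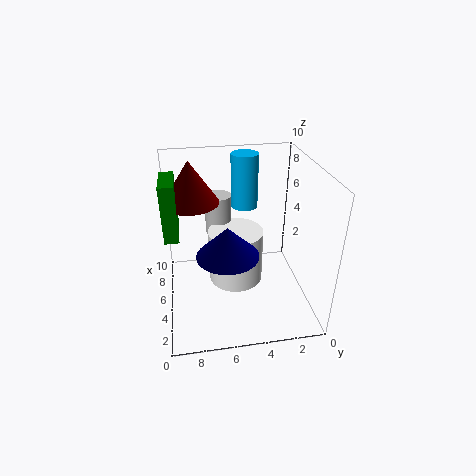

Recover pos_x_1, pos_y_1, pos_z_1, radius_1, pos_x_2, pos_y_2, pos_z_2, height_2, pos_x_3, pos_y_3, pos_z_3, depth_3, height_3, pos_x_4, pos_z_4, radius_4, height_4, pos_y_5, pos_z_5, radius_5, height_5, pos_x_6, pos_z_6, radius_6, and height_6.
pos_x_1 = 7
pos_y_1 = 8
pos_z_1 = 7
radius_1 = 2
pos_x_2 = 3
pos_y_2 = 6
pos_z_2 = 5
height_2 = 2
pos_x_3 = 5
pos_y_3 = 9
pos_z_3 = 5
depth_3 = 1
height_3 = 4
pos_x_4 = 8
pos_z_4 = 6
radius_4 = 1
height_4 = 4
pos_y_5 = 6
pos_z_5 = 4
radius_5 = 1
height_5 = 3
pos_x_6 = 6
pos_z_6 = 1
radius_6 = 2
height_6 = 4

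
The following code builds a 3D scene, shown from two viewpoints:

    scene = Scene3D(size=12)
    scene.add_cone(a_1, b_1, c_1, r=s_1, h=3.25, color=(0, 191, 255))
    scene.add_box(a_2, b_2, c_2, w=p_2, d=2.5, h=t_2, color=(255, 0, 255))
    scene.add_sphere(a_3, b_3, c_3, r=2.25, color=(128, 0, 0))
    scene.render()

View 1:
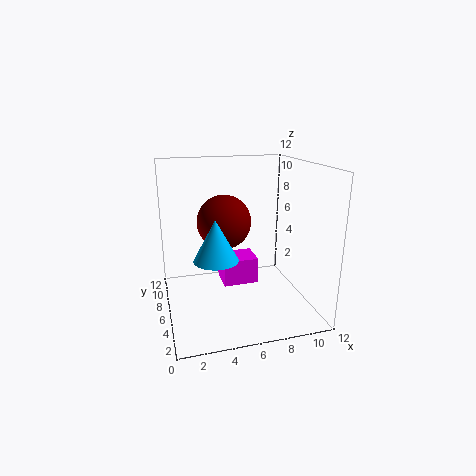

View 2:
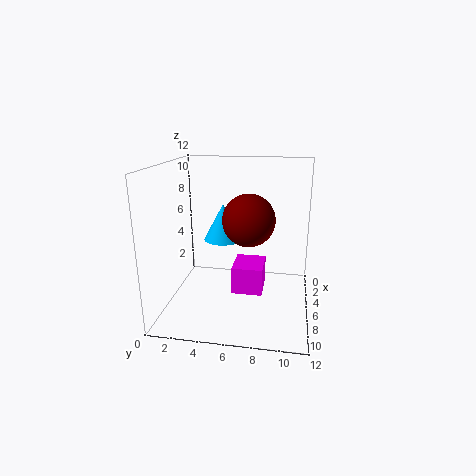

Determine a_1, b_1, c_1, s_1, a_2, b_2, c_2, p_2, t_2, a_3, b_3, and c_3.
a_1 = 3.75, b_1 = 4.25, c_1 = 5, s_1 = 1.75, a_2 = 4.75, b_2 = 5.75, c_2 = 1.75, p_2 = 3, t_2 = 2.25, a_3 = 5, b_3 = 6.75, c_3 = 7.25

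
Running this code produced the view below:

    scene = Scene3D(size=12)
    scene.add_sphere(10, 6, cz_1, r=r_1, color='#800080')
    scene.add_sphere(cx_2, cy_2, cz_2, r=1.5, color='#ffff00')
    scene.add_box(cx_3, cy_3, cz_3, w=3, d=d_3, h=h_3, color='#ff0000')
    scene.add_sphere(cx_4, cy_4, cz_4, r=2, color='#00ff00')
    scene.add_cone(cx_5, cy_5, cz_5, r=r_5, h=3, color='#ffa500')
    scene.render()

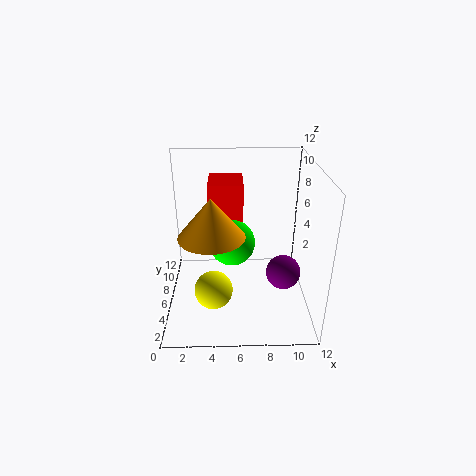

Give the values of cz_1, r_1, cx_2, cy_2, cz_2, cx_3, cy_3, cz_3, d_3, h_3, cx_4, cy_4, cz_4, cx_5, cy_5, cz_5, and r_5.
cz_1 = 2.5
r_1 = 1.5
cx_2 = 4
cy_2 = 3
cz_2 = 3
cx_3 = 3.5
cy_3 = 7.5
cz_3 = 6.5
d_3 = 3.5
h_3 = 3.5
cx_4 = 5.5
cy_4 = 7
cz_4 = 5
cx_5 = 4
cy_5 = 3.5
cz_5 = 7.5
r_5 = 2.5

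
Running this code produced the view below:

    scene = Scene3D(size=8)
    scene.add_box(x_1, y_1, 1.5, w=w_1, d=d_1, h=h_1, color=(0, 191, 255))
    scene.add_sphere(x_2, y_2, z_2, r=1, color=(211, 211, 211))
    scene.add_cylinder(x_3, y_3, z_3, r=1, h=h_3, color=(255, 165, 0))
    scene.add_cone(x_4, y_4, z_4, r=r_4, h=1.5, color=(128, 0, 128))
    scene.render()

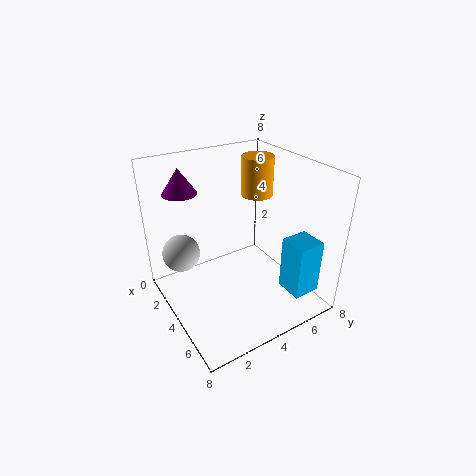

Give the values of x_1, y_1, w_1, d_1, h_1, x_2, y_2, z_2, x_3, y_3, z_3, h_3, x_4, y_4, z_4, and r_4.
x_1 = 6
y_1 = 5.5
w_1 = 1.5
d_1 = 1.5
h_1 = 3
x_2 = 3
y_2 = 1
z_2 = 3.5
x_3 = 1.5
y_3 = 7
z_3 = 5
h_3 = 2.5
x_4 = 1
y_4 = 2
z_4 = 6
r_4 = 1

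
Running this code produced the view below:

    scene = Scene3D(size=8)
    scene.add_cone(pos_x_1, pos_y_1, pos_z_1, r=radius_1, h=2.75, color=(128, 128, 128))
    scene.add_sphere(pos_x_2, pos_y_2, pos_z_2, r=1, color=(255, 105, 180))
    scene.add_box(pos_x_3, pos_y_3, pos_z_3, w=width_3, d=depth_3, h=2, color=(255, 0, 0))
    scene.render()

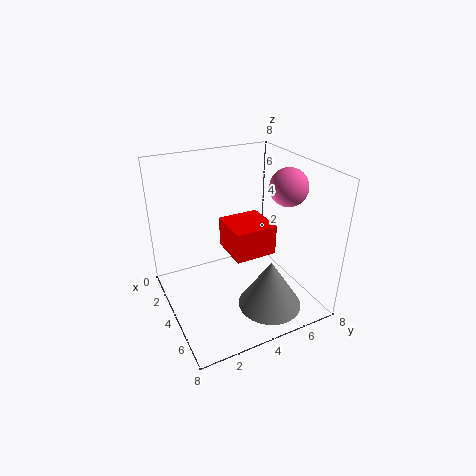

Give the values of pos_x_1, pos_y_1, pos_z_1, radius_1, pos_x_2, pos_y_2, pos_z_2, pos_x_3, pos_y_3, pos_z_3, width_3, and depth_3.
pos_x_1 = 6; pos_y_1 = 5; pos_z_1 = 0.5; radius_1 = 1.75; pos_x_2 = 5.25; pos_y_2 = 6.25; pos_z_2 = 7; pos_x_3 = 0.25; pos_y_3 = 4.5; pos_z_3 = 1.5; width_3 = 2.75; depth_3 = 2.75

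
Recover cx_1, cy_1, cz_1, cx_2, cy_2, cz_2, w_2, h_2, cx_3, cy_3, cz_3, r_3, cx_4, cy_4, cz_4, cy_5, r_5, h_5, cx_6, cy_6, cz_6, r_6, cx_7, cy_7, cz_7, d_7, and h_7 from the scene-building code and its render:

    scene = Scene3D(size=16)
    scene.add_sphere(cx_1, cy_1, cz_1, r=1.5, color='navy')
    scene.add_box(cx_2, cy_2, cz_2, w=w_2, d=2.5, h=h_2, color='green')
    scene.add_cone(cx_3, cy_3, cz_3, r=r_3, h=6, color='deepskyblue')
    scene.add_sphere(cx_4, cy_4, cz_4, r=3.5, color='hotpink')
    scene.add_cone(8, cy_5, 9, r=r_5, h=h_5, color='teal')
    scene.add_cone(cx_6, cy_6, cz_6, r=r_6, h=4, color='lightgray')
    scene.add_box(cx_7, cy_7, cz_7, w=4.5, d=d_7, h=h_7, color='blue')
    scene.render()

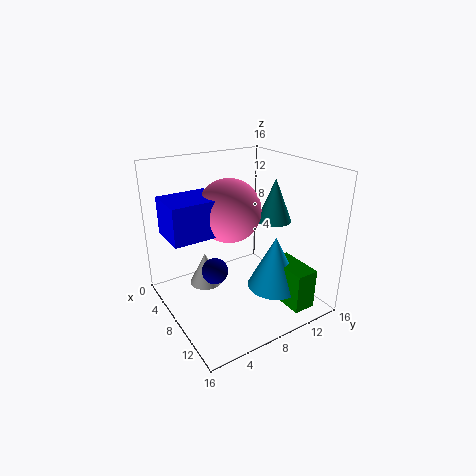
cx_1 = 7, cy_1 = 5.5, cz_1 = 4, cx_2 = 10, cy_2 = 11, cz_2 = 1, w_2 = 5, h_2 = 4.5, cx_3 = 11, cy_3 = 11, cz_3 = 2.5, r_3 = 3, cx_4 = 7, cy_4 = 7.5, cz_4 = 11, cy_5 = 13, r_5 = 2, h_5 = 5, cx_6 = 3.5, cy_6 = 6, cz_6 = 0.5, r_6 = 2, cx_7 = 4, cy_7 = 0.5, cz_7 = 9, d_7 = 5.5, h_7 = 4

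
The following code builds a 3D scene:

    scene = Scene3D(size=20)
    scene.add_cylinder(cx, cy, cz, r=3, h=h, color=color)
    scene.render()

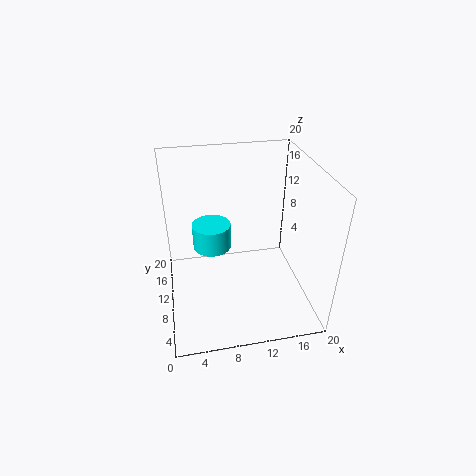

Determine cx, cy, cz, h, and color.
cx = 7, cy = 16, cz = 5, h = 4, color = 'cyan'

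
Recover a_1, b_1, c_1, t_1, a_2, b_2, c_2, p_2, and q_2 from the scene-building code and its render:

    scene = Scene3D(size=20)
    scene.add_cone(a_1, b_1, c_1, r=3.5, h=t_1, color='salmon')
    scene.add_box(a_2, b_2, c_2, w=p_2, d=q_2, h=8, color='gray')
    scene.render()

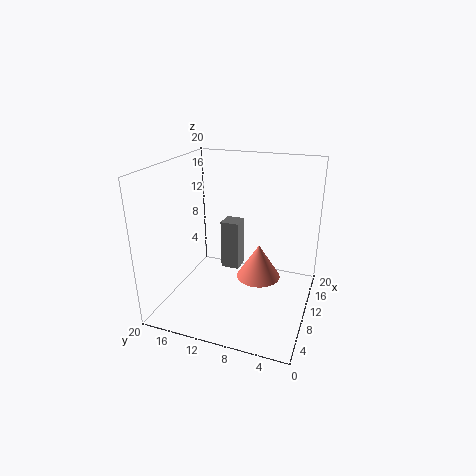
a_1 = 15.5
b_1 = 8.5
c_1 = 1
t_1 = 5.5
a_2 = 15.5
b_2 = 12
c_2 = 1.5
p_2 = 3
q_2 = 3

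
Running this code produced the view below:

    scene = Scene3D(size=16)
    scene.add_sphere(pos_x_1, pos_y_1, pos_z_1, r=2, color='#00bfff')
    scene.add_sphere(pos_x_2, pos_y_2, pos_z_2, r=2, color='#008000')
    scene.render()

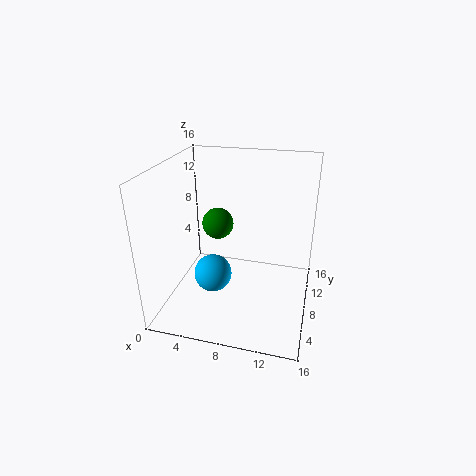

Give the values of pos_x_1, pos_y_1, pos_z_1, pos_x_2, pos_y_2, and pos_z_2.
pos_x_1 = 6, pos_y_1 = 5, pos_z_1 = 5, pos_x_2 = 4, pos_y_2 = 13, pos_z_2 = 7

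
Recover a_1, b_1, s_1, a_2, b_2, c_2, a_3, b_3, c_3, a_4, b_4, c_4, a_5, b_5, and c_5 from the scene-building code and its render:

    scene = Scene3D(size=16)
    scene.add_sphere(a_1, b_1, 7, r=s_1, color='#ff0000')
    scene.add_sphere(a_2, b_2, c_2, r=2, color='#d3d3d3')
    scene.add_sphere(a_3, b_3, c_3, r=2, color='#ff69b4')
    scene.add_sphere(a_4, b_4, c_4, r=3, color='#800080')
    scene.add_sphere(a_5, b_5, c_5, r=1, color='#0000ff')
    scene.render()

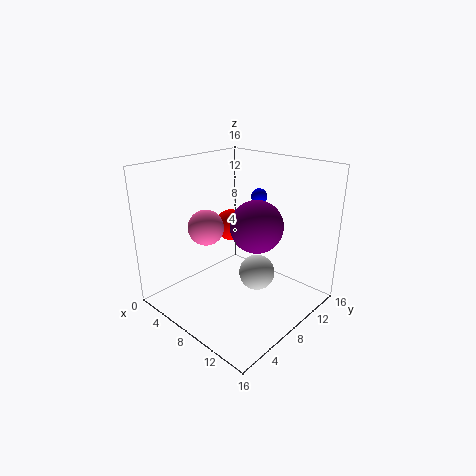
a_1 = 3
b_1 = 12
s_1 = 2
a_2 = 10
b_2 = 9
c_2 = 4
a_3 = 5
b_3 = 6
c_3 = 9
a_4 = 9
b_4 = 10
c_4 = 9
a_5 = 6
b_5 = 14
c_5 = 11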